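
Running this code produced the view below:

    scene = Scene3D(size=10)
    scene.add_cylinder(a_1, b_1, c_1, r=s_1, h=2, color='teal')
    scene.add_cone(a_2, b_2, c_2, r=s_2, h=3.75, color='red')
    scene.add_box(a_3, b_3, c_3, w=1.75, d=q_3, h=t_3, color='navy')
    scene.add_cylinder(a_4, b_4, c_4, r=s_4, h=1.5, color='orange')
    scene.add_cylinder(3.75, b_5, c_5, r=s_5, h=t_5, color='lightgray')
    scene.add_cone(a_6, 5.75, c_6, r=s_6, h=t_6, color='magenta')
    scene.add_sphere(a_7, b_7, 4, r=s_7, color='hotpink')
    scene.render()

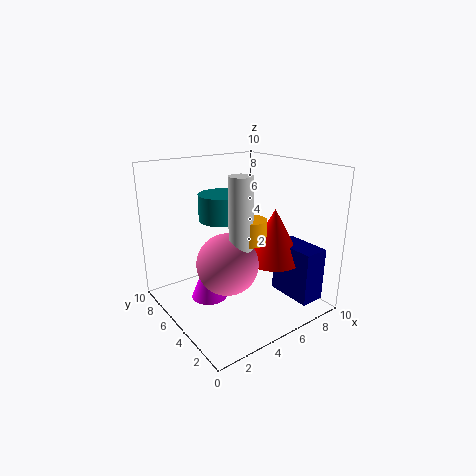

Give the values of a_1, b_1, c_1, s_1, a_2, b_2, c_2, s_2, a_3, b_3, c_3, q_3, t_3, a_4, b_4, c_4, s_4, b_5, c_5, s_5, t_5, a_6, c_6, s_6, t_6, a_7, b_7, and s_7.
a_1 = 5.5; b_1 = 7.75; c_1 = 5.5; s_1 = 1.75; a_2 = 7.25; b_2 = 3.75; c_2 = 3.25; s_2 = 2; a_3 = 7.5; b_3 = 0.75; c_3 = 0.75; q_3 = 3.25; t_3 = 3.75; a_4 = 4.5; b_4 = 3; c_4 = 5.5; s_4 = 1; b_5 = 3; c_5 = 5.25; s_5 = 0.75; t_5 = 4.5; a_6 = 3; c_6 = 0.75; s_6 = 1.25; t_6 = 3.25; a_7 = 3.25; b_7 = 3.75; s_7 = 2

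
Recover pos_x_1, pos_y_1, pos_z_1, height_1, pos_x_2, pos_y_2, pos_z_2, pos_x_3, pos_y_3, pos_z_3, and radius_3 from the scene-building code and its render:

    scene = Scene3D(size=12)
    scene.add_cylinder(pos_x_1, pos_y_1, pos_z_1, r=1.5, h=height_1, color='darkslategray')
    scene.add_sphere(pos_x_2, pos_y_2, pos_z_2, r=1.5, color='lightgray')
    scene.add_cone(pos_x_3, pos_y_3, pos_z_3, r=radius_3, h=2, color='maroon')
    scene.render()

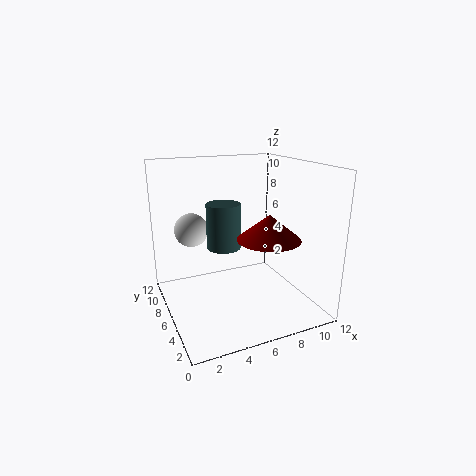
pos_x_1 = 5.5, pos_y_1 = 8, pos_z_1 = 4.5, height_1 = 4, pos_x_2 = 3, pos_y_2 = 9.5, pos_z_2 = 6, pos_x_3 = 7.5, pos_y_3 = 3.5, pos_z_3 = 6.5, radius_3 = 2.5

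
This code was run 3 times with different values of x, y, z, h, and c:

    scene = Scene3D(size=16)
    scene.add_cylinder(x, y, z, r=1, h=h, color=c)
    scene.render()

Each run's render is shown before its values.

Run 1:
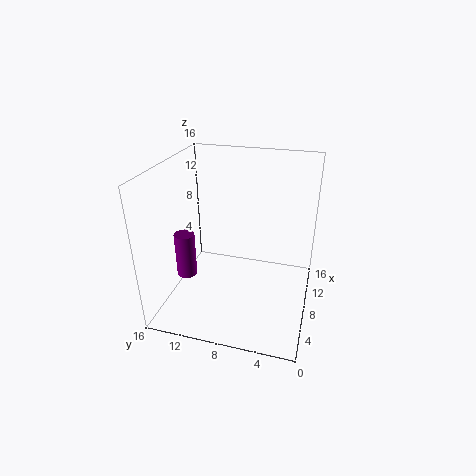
x = 3, y = 12, z = 6, h = 4.5, c = 'purple'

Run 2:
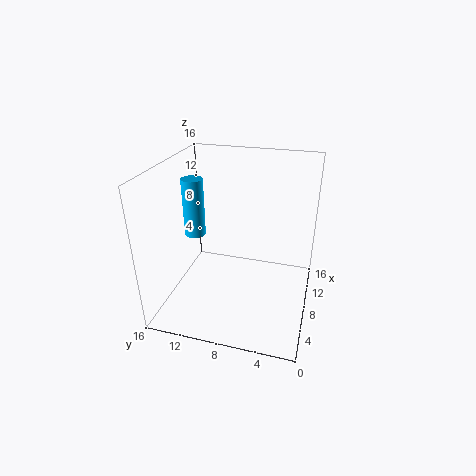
x = 3.5, y = 11, z = 10.5, h = 5.5, c = 'deepskyblue'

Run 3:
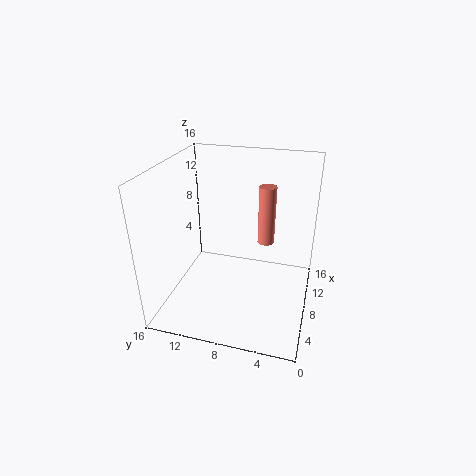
x = 11.5, y = 5.5, z = 6, h = 7, c = 'salmon'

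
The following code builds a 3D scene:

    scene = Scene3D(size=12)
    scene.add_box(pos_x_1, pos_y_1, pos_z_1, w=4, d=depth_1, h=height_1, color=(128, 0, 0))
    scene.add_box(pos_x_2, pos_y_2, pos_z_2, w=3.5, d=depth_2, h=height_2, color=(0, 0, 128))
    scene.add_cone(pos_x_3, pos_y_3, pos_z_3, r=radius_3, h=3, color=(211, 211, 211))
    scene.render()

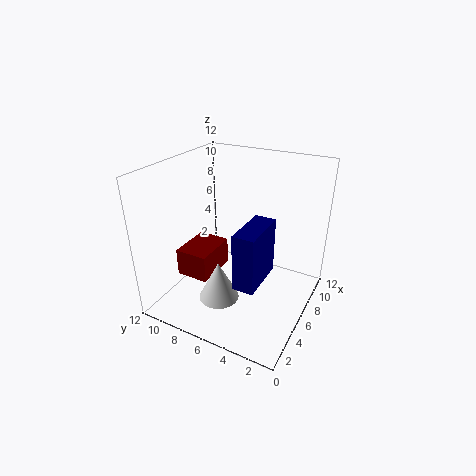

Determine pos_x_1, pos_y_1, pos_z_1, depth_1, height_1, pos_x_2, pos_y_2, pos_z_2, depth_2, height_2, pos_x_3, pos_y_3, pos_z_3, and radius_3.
pos_x_1 = 4.5, pos_y_1 = 8.5, pos_z_1 = 1.5, depth_1 = 3, height_1 = 2.5, pos_x_2 = 0.5, pos_y_2 = 2, pos_z_2 = 5.5, depth_2 = 1.5, height_2 = 4, pos_x_3 = 2, pos_y_3 = 5.5, pos_z_3 = 3, radius_3 = 1.5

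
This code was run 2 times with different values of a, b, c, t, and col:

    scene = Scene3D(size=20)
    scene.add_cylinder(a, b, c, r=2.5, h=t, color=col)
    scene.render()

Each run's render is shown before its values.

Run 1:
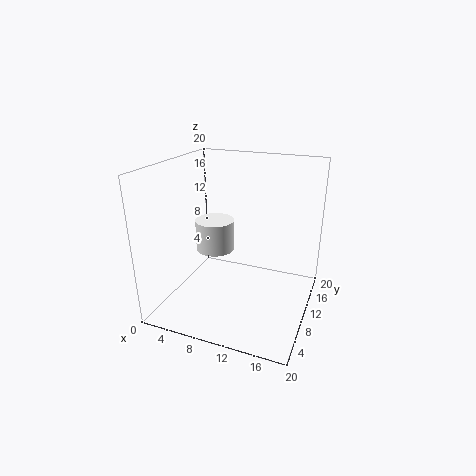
a = 8; b = 7; c = 9.5; t = 4; col = 'white'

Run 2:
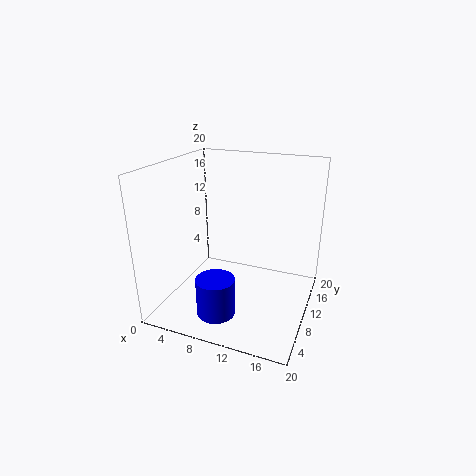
a = 9.5; b = 3.5; c = 2; t = 5; col = 'blue'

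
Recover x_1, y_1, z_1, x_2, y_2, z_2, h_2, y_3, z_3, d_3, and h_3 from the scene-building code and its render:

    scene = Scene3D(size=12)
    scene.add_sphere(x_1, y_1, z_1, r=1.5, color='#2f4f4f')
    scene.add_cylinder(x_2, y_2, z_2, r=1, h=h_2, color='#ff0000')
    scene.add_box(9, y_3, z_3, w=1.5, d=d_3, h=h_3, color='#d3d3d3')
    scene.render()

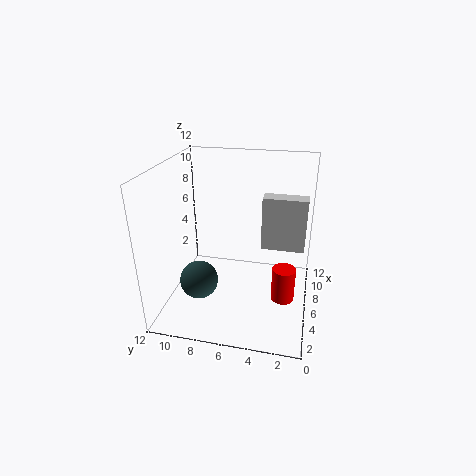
x_1 = 3; y_1 = 8.5; z_1 = 3.5; x_2 = 6; y_2 = 2; z_2 = 0.5; h_2 = 3; y_3 = 0.5; z_3 = 3.5; d_3 = 4; h_3 = 5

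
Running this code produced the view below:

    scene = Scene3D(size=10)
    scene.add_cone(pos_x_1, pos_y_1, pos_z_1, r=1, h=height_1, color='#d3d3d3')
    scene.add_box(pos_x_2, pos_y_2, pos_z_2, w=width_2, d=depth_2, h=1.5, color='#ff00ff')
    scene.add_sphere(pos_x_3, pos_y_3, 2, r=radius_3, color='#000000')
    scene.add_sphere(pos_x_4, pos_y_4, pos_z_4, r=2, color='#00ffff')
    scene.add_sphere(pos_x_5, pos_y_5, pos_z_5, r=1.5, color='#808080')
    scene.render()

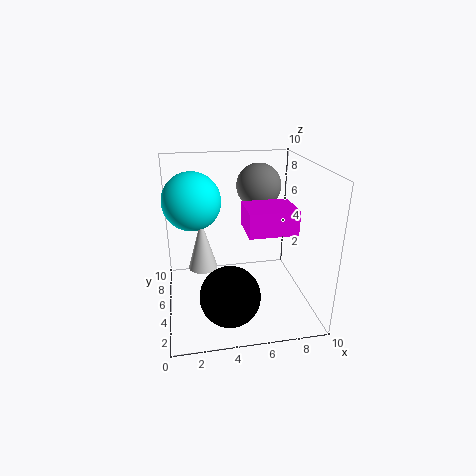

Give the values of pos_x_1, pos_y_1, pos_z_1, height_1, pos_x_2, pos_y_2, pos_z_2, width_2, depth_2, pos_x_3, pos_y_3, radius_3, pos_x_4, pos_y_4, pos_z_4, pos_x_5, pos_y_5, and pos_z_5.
pos_x_1 = 2.5, pos_y_1 = 5, pos_z_1 = 3, height_1 = 3.5, pos_x_2 = 5, pos_y_2 = 1.5, pos_z_2 = 6.5, width_2 = 3, depth_2 = 2.5, pos_x_3 = 4, pos_y_3 = 2.5, radius_3 = 2, pos_x_4 = 2, pos_y_4 = 6, pos_z_4 = 7.5, pos_x_5 = 6.5, pos_y_5 = 5.5, pos_z_5 = 8.5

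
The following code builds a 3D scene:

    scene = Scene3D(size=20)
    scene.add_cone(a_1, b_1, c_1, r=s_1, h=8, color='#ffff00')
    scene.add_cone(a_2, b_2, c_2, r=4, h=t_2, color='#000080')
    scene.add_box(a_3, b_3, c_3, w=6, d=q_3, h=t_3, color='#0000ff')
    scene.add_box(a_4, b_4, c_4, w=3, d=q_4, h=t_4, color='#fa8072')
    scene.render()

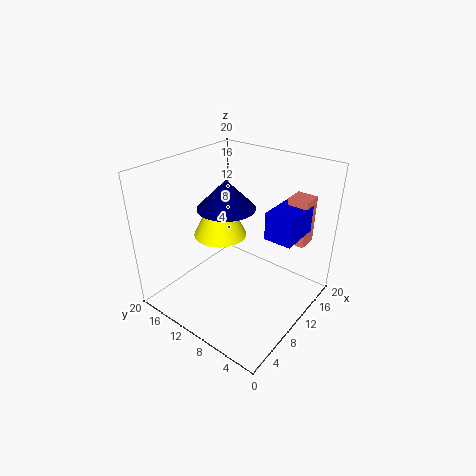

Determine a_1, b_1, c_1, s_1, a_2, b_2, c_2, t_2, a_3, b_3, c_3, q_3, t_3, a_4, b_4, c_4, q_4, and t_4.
a_1 = 12, b_1 = 15, c_1 = 8, s_1 = 4, a_2 = 10, b_2 = 12, c_2 = 14, t_2 = 4, a_3 = 12, b_3 = 3, c_3 = 10, q_3 = 4, t_3 = 4, a_4 = 16, b_4 = 3, c_4 = 8, q_4 = 3, t_4 = 7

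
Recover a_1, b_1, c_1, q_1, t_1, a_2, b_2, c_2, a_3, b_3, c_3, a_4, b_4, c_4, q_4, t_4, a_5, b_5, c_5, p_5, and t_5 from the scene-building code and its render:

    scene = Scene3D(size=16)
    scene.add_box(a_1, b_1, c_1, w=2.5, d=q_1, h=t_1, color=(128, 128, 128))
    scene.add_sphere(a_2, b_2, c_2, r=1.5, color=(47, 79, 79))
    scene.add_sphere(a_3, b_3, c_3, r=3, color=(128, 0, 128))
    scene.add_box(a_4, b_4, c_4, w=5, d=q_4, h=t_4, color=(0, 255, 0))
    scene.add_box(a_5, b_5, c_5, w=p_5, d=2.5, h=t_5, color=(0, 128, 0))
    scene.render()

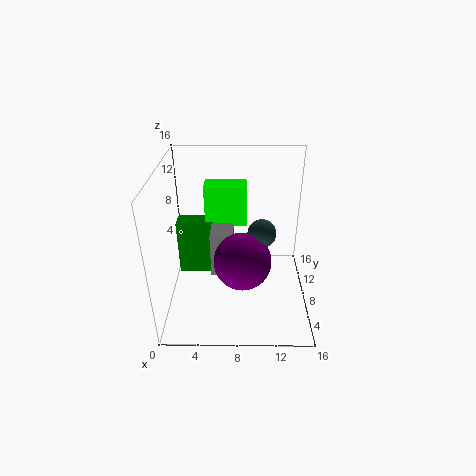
a_1 = 5, b_1 = 6.5, c_1 = 4, q_1 = 3, t_1 = 5, a_2 = 10.5, b_2 = 6.5, c_2 = 9.5, a_3 = 8.5, b_3 = 5, c_3 = 7, a_4 = 4, b_4 = 11.5, c_4 = 7.5, q_4 = 2.5, t_4 = 5, a_5 = 0.5, b_5 = 11, c_5 = 1, p_5 = 4.5, t_5 = 7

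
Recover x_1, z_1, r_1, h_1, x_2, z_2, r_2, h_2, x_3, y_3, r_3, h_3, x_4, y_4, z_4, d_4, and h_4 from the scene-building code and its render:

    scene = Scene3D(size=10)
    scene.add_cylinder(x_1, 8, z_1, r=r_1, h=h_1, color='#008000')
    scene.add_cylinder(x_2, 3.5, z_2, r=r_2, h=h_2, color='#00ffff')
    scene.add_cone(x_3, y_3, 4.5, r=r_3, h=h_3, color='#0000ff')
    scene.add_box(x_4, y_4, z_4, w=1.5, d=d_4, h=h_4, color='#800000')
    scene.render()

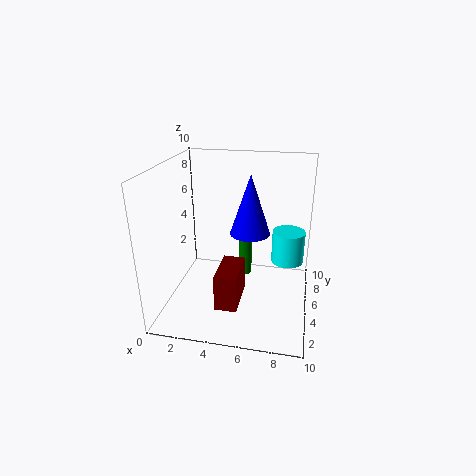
x_1 = 5, z_1 = 0.5, r_1 = 0.5, h_1 = 5, x_2 = 8.5, z_2 = 4.5, r_2 = 1, h_2 = 2, x_3 = 5.5, y_3 = 7, r_3 = 1.5, h_3 = 4.5, x_4 = 4, y_4 = 2, z_4 = 1, d_4 = 3, h_4 = 2.5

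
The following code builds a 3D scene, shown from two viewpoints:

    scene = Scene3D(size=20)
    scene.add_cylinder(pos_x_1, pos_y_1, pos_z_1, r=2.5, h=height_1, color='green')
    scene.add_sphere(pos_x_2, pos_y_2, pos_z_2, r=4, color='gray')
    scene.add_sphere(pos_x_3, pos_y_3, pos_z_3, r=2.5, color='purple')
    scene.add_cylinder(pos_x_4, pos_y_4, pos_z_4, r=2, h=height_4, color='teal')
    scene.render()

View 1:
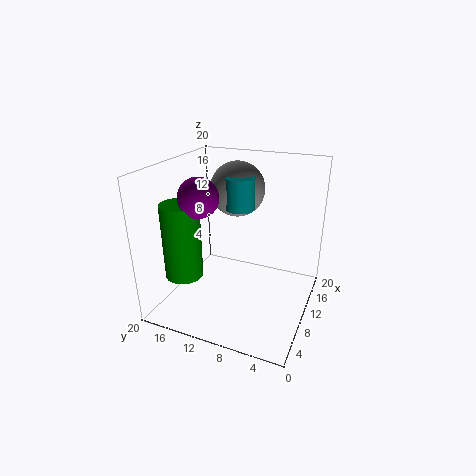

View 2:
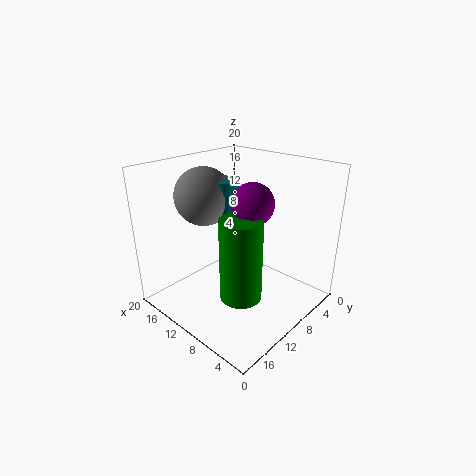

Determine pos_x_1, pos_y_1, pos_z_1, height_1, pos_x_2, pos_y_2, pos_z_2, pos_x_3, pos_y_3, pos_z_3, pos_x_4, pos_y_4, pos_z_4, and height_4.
pos_x_1 = 4.5; pos_y_1 = 15.5; pos_z_1 = 6; height_1 = 10; pos_x_2 = 14.5; pos_y_2 = 12; pos_z_2 = 15.5; pos_x_3 = 5; pos_y_3 = 13; pos_z_3 = 17; pos_x_4 = 12; pos_y_4 = 10.5; pos_z_4 = 13.5; height_4 = 4.5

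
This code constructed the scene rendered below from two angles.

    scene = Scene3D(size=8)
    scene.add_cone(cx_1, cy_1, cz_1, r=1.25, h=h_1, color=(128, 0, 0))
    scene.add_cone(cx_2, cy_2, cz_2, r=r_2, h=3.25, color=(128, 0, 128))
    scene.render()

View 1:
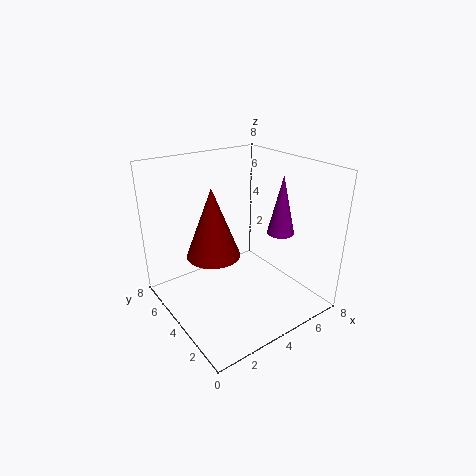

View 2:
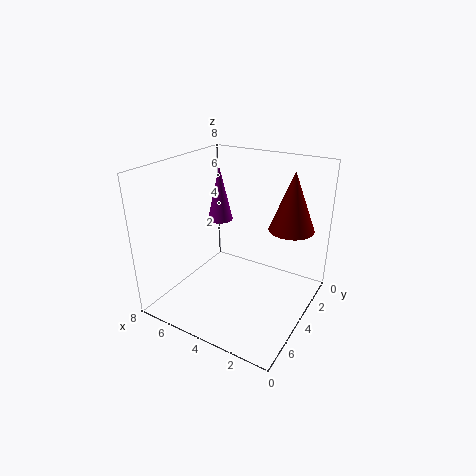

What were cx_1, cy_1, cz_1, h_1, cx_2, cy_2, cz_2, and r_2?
cx_1 = 1.5, cy_1 = 2.5, cz_1 = 4.5, h_1 = 3.25, cx_2 = 6, cy_2 = 2.75, cz_2 = 4.25, r_2 = 0.75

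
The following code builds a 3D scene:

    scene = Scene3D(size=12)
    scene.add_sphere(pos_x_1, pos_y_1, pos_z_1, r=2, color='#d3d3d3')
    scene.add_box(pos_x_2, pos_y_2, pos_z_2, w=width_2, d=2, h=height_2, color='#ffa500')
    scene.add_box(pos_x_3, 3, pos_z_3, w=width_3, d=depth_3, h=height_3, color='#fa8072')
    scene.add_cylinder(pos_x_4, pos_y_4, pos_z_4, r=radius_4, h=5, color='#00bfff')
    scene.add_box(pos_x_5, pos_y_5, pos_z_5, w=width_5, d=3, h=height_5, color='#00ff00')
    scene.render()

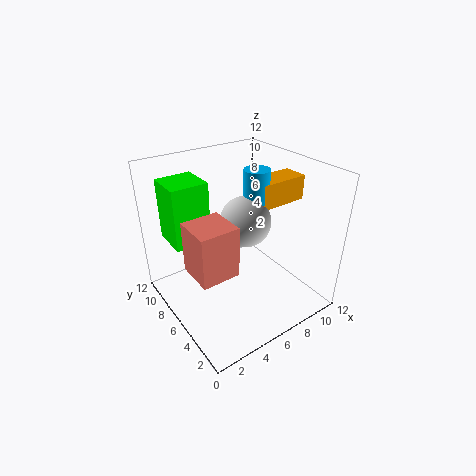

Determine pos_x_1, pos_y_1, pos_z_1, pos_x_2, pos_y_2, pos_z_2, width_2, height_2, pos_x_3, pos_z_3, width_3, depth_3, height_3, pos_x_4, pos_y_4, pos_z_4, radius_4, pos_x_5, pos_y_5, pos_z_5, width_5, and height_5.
pos_x_1 = 6; pos_y_1 = 5; pos_z_1 = 8; pos_x_2 = 7; pos_y_2 = 4; pos_z_2 = 9; width_2 = 4; height_2 = 2; pos_x_3 = 1; pos_z_3 = 5; width_3 = 3; depth_3 = 3; height_3 = 4; pos_x_4 = 7; pos_y_4 = 5; pos_z_4 = 7; radius_4 = 1; pos_x_5 = 1; pos_y_5 = 7; pos_z_5 = 6; width_5 = 3; height_5 = 5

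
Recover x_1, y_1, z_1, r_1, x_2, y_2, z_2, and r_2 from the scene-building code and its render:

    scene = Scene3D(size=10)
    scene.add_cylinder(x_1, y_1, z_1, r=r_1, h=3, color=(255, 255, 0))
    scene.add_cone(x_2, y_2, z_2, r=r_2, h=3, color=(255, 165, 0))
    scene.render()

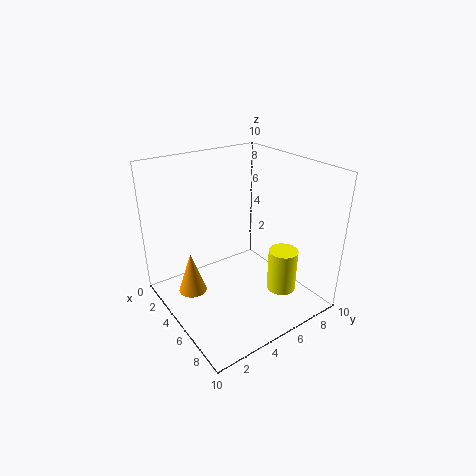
x_1 = 7.5; y_1 = 7; z_1 = 1.5; r_1 = 1; x_2 = 3.5; y_2 = 2; z_2 = 1; r_2 = 1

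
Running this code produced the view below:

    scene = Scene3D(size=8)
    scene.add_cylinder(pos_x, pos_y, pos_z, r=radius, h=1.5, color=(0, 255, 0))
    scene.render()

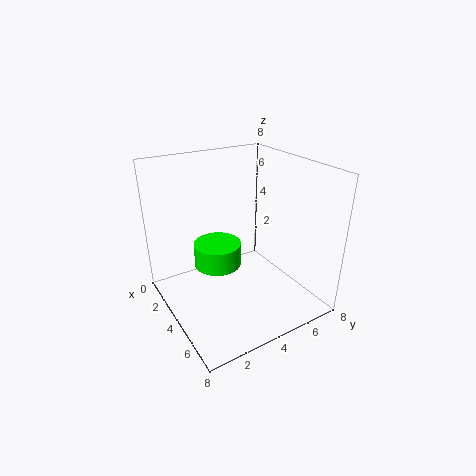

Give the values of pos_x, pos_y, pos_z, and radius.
pos_x = 1.5, pos_y = 4, pos_z = 1, radius = 1.5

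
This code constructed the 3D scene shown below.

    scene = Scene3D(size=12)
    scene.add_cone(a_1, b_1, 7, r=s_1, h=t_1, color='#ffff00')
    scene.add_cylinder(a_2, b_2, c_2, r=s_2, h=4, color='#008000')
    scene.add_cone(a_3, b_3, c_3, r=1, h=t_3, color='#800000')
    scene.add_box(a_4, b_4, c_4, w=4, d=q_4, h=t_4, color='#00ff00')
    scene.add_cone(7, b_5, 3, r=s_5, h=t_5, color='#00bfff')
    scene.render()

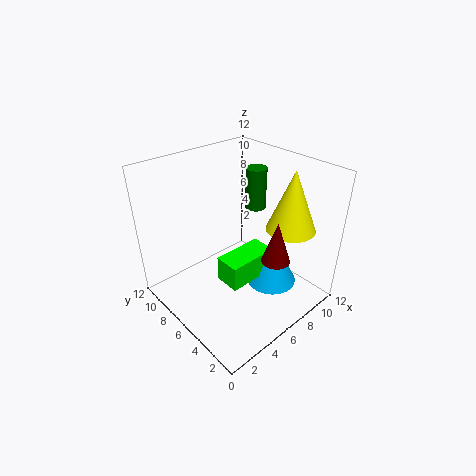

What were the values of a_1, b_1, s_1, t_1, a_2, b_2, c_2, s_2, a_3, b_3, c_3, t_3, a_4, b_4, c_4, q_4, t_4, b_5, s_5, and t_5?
a_1 = 9; b_1 = 3; s_1 = 2; t_1 = 5; a_2 = 11; b_2 = 9; c_2 = 6; s_2 = 1; a_3 = 5; b_3 = 1; c_3 = 7; t_3 = 3; a_4 = 3; b_4 = 3; c_4 = 4; q_4 = 2; t_4 = 2; b_5 = 3; s_5 = 2; t_5 = 4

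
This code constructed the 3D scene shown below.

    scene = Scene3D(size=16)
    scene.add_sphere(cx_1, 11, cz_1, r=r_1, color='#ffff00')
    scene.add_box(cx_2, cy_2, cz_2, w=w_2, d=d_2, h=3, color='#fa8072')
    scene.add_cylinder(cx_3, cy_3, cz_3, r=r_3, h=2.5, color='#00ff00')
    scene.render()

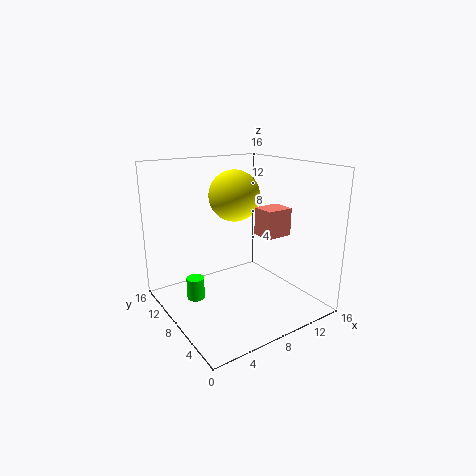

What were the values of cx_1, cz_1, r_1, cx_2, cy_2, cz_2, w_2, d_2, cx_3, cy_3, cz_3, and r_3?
cx_1 = 9.5, cz_1 = 12, r_1 = 3, cx_2 = 9.5, cy_2 = 4.5, cz_2 = 8.5, w_2 = 3, d_2 = 2.5, cx_3 = 3.5, cy_3 = 10, cz_3 = 1, r_3 = 1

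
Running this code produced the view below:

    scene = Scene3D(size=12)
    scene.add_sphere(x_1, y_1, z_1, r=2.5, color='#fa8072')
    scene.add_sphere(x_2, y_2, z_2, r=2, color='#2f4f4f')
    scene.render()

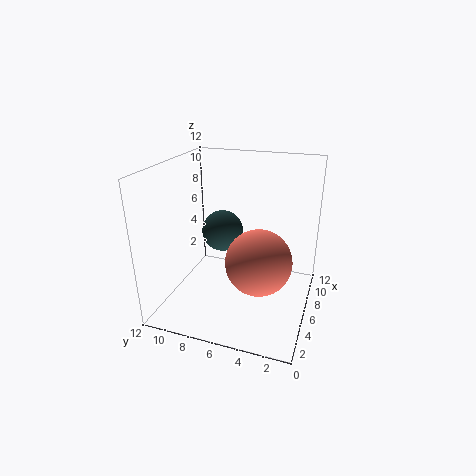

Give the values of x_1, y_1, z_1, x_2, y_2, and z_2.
x_1 = 3.5; y_1 = 3.5; z_1 = 5.5; x_2 = 10; y_2 = 9; z_2 = 4.5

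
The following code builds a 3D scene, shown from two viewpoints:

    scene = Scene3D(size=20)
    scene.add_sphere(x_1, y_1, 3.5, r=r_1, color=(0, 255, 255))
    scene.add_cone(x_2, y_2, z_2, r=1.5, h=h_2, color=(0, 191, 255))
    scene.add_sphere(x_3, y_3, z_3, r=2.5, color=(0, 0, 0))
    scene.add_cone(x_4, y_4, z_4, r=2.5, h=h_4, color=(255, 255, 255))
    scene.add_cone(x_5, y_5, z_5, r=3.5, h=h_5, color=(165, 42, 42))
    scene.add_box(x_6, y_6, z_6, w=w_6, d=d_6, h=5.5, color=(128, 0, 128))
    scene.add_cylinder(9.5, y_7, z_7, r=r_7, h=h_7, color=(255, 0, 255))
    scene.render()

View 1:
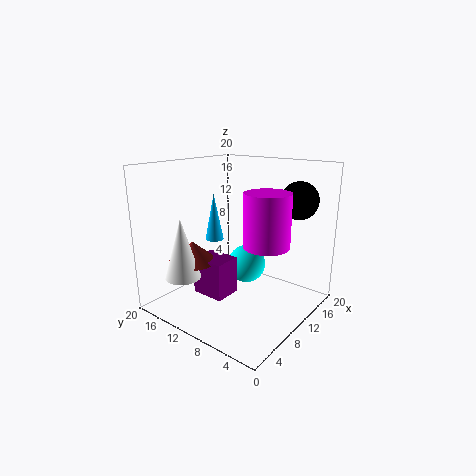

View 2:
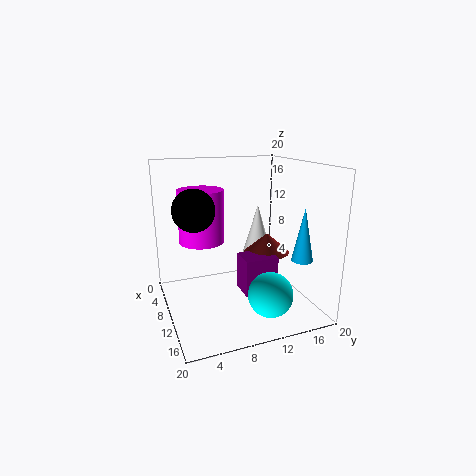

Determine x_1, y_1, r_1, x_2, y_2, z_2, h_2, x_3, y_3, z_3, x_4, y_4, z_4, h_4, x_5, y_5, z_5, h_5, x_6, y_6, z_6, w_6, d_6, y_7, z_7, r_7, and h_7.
x_1 = 15.5, y_1 = 12.5, r_1 = 3, x_2 = 14, y_2 = 18, z_2 = 7, h_2 = 7.5, x_3 = 14, y_3 = 3, z_3 = 15.5, x_4 = 4.5, y_4 = 15.5, z_4 = 4.5, h_4 = 8.5, x_5 = 7, y_5 = 16, z_5 = 6, h_5 = 3, x_6 = 7, y_6 = 11, z_6 = 1, w_6 = 4, d_6 = 5, y_7 = 5, z_7 = 10, r_7 = 3, h_7 = 7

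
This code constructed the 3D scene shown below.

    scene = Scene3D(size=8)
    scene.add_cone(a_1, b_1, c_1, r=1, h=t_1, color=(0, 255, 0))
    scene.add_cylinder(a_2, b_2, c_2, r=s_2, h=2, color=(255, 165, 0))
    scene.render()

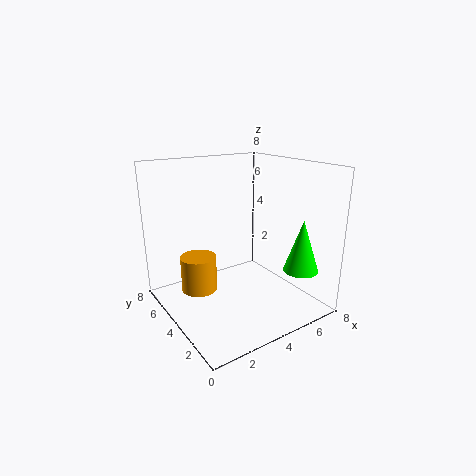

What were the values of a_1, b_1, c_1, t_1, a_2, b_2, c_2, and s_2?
a_1 = 7; b_1 = 2; c_1 = 2; t_1 = 3; a_2 = 2; b_2 = 5; c_2 = 1; s_2 = 1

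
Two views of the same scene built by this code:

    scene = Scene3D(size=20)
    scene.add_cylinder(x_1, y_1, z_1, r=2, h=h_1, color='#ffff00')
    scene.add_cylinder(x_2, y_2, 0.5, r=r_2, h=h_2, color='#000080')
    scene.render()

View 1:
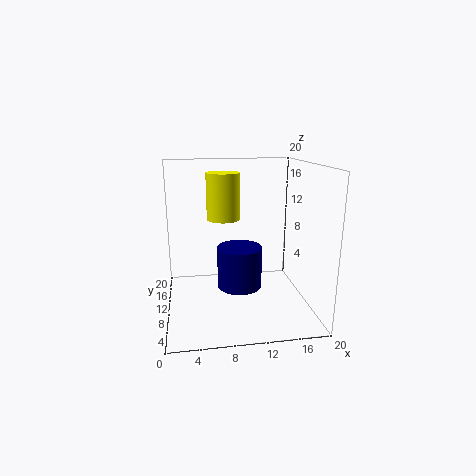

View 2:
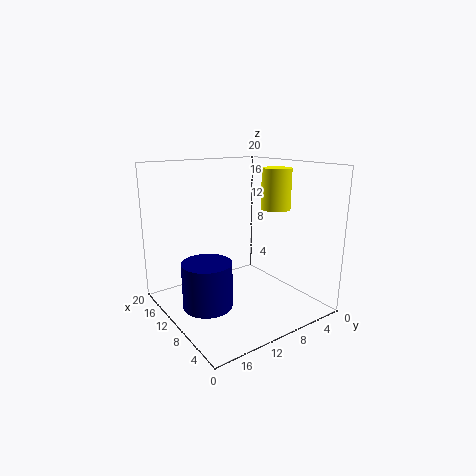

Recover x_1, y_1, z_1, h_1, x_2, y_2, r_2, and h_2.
x_1 = 7.5
y_1 = 5.5
z_1 = 14
h_1 = 5.5
x_2 = 11
y_2 = 14.5
r_2 = 3.5
h_2 = 6.5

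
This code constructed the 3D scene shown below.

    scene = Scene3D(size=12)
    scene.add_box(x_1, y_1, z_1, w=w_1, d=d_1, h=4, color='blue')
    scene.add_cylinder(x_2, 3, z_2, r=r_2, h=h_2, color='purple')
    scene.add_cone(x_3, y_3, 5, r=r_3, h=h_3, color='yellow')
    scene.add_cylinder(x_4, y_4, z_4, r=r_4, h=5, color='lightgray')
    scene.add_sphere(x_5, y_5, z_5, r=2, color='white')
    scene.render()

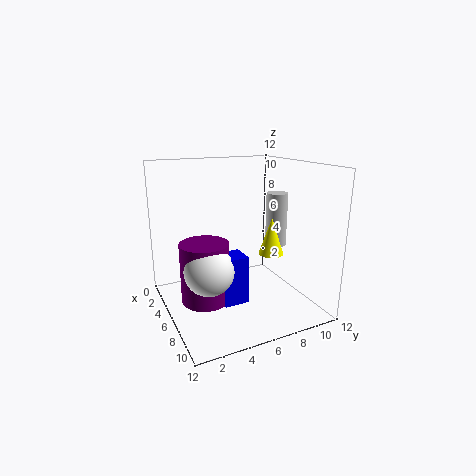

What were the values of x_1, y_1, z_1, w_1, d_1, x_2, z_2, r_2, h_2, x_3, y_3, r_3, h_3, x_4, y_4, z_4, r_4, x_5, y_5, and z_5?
x_1 = 6; y_1 = 4; z_1 = 1; w_1 = 2; d_1 = 2; x_2 = 6; z_2 = 1; r_2 = 2; h_2 = 5; x_3 = 8; y_3 = 8; r_3 = 1; h_3 = 3; x_4 = 4; y_4 = 11; z_4 = 4; r_4 = 1; x_5 = 7; y_5 = 3; z_5 = 4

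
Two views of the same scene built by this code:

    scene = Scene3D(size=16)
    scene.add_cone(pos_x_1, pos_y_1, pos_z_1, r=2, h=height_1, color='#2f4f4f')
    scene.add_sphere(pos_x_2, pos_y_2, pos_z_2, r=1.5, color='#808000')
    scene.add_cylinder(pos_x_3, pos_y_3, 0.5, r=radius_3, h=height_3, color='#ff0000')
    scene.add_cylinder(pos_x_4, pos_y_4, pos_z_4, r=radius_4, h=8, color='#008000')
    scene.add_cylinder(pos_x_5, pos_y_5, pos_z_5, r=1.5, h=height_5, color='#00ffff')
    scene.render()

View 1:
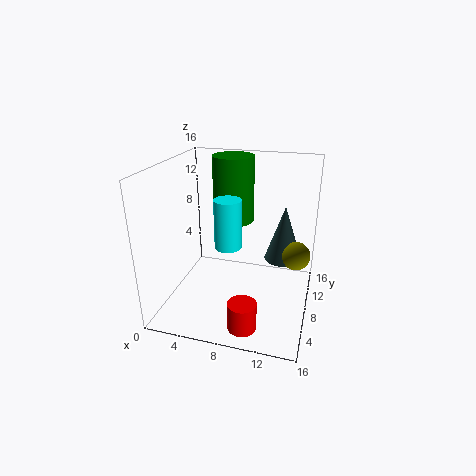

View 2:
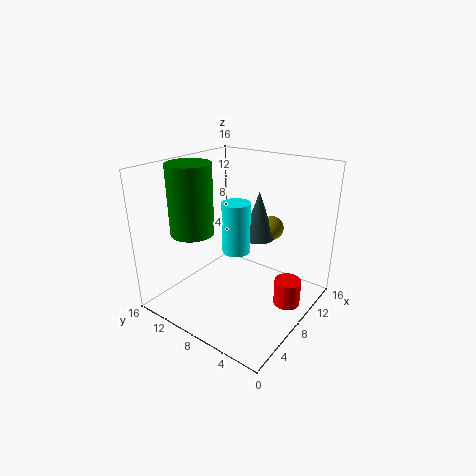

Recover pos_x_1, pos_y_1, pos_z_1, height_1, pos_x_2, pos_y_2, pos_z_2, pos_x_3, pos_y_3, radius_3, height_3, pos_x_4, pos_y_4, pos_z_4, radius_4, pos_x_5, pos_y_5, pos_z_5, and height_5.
pos_x_1 = 13; pos_y_1 = 8.5; pos_z_1 = 6; height_1 = 6; pos_x_2 = 14.5; pos_y_2 = 7.5; pos_z_2 = 7; pos_x_3 = 10; pos_y_3 = 2.5; radius_3 = 1.5; height_3 = 3; pos_x_4 = 6; pos_y_4 = 13; pos_z_4 = 8; radius_4 = 2.5; pos_x_5 = 7; pos_y_5 = 7.5; pos_z_5 = 7; height_5 = 5.5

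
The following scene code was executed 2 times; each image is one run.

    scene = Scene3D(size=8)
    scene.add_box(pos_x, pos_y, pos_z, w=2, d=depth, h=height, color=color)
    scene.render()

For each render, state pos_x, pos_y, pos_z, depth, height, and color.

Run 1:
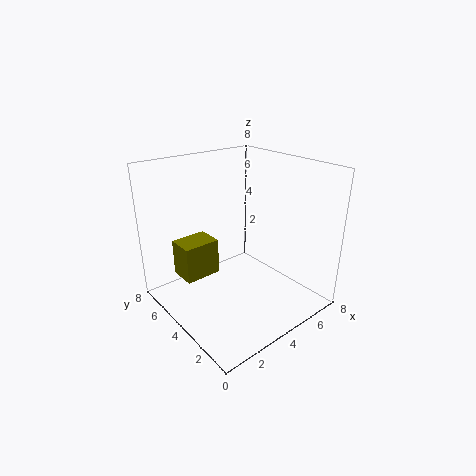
pos_x = 1
pos_y = 4.5
pos_z = 2
depth = 1.5
height = 2
color = 'olive'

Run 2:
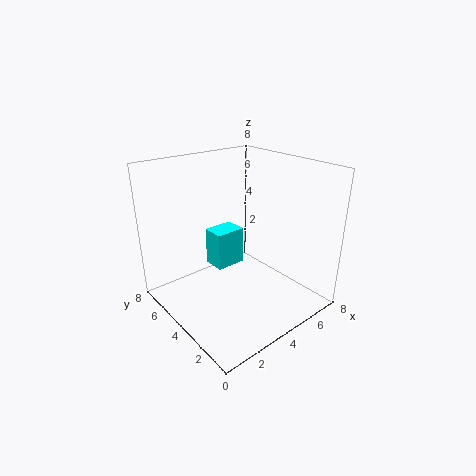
pos_x = 4.5
pos_y = 6.5
pos_z = 0.5
depth = 1.5
height = 2.5
color = 'cyan'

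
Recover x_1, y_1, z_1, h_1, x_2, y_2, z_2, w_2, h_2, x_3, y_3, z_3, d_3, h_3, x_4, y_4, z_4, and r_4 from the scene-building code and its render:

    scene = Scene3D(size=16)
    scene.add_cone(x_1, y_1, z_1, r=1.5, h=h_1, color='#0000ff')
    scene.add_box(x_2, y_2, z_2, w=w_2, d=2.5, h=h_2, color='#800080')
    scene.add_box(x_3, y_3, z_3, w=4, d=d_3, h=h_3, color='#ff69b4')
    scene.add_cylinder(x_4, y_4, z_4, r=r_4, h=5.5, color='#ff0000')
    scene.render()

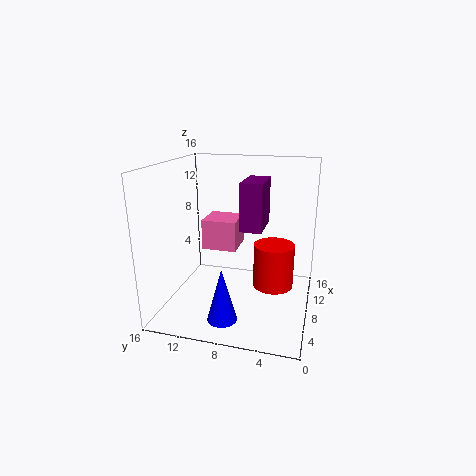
x_1 = 2, y_1 = 8, z_1 = 1.5, h_1 = 5.5, x_2 = 8.5, y_2 = 5.5, z_2 = 8.5, w_2 = 5, h_2 = 5.5, x_3 = 8.5, y_3 = 8.5, z_3 = 6, d_3 = 4, h_3 = 3.5, x_4 = 12, y_4 = 4.5, z_4 = 0.5, r_4 = 2.5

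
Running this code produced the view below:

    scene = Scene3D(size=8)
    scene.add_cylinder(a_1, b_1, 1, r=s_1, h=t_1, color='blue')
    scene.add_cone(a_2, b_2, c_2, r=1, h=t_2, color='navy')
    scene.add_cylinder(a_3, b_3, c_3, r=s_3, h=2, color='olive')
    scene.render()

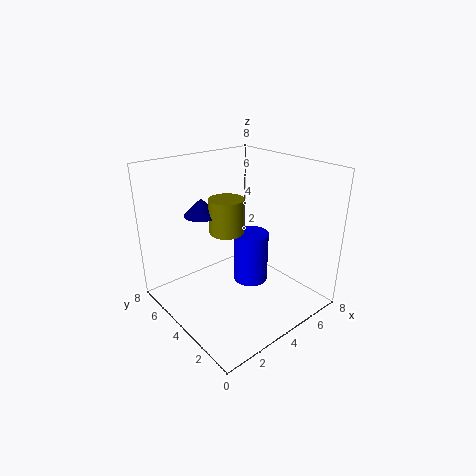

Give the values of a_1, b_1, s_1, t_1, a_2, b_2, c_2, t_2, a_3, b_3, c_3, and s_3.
a_1 = 5, b_1 = 4, s_1 = 1, t_1 = 3, a_2 = 3, b_2 = 6, c_2 = 5, t_2 = 1, a_3 = 4, b_3 = 5, c_3 = 4, s_3 = 1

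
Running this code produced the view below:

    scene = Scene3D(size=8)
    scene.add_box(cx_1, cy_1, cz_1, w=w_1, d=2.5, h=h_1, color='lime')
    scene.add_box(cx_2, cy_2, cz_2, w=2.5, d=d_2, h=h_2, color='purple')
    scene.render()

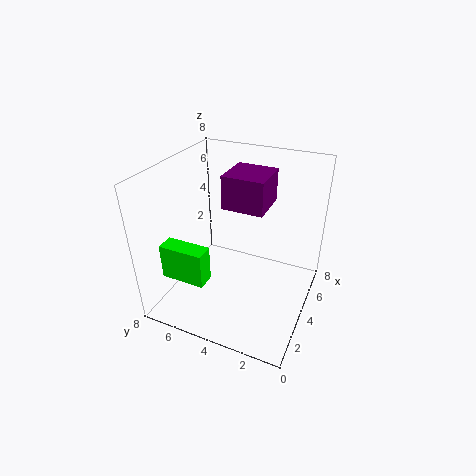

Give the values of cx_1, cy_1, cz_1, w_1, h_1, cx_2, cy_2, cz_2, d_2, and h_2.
cx_1 = 1.5, cy_1 = 5, cz_1 = 2, w_1 = 1, h_1 = 2, cx_2 = 5, cy_2 = 3, cz_2 = 5, d_2 = 2.5, h_2 = 2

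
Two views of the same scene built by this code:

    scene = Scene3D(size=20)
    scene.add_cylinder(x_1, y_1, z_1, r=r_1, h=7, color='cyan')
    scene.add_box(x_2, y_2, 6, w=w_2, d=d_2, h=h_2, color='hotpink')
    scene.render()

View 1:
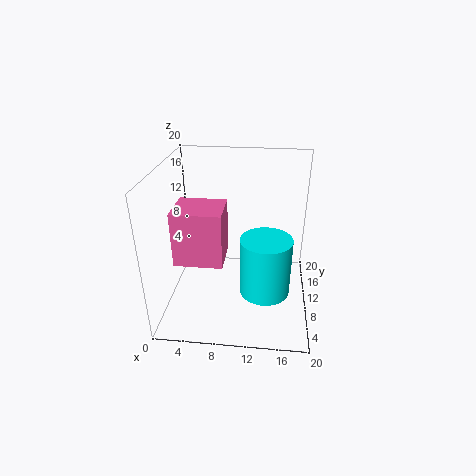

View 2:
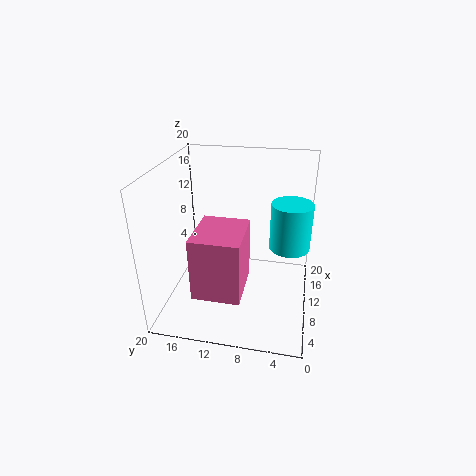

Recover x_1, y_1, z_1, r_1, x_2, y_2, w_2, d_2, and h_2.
x_1 = 14, y_1 = 3, z_1 = 7, r_1 = 3, x_2 = 1, y_2 = 8, w_2 = 7, d_2 = 6, h_2 = 8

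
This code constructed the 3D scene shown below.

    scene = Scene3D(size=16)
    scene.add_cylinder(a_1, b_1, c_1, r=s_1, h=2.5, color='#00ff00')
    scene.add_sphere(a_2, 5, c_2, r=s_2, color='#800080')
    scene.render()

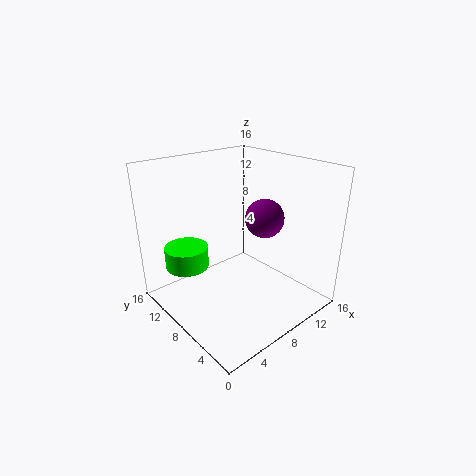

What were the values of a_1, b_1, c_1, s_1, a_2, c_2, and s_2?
a_1 = 4; b_1 = 12.5; c_1 = 4; s_1 = 2.5; a_2 = 9; c_2 = 11; s_2 = 2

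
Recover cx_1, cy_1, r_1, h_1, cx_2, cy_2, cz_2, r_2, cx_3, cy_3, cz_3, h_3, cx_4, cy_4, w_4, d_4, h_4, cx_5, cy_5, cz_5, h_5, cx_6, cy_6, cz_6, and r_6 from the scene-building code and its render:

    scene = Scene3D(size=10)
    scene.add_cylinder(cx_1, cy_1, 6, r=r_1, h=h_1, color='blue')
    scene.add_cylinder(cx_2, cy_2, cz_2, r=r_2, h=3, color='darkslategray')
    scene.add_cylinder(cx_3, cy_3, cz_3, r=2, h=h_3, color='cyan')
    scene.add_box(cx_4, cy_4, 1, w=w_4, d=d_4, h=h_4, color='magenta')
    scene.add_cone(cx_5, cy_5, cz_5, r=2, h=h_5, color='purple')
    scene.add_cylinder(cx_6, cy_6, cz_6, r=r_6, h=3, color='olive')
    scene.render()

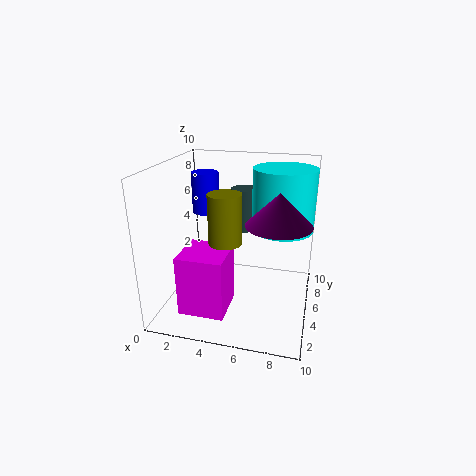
cx_1 = 2
cy_1 = 7
r_1 = 1
h_1 = 3
cx_2 = 5
cy_2 = 7
cz_2 = 5
r_2 = 1
cx_3 = 8
cy_3 = 5
cz_3 = 6
h_3 = 4
cx_4 = 2
cy_4 = 1
w_4 = 3
d_4 = 3
h_4 = 4
cx_5 = 8
cy_5 = 3
cz_5 = 7
h_5 = 2
cx_6 = 5
cy_6 = 2
cz_6 = 6
r_6 = 1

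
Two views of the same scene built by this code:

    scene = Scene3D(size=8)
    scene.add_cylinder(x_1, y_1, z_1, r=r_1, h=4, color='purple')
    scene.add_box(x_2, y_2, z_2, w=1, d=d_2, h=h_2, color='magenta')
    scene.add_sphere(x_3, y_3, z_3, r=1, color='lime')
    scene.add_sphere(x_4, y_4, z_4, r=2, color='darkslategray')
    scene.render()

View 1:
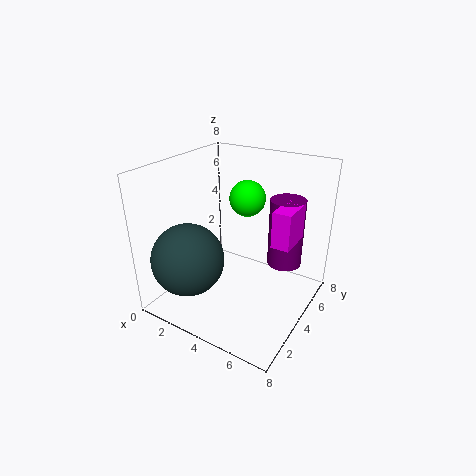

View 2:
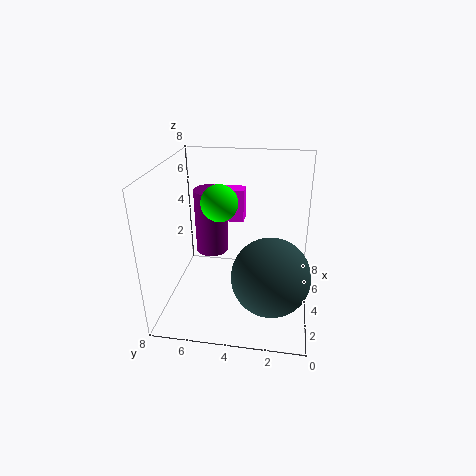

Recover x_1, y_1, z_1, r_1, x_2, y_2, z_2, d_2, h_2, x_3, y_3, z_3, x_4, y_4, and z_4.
x_1 = 6
y_1 = 6
z_1 = 2
r_1 = 1
x_2 = 6
y_2 = 4
z_2 = 4
d_2 = 2
h_2 = 2
x_3 = 4
y_3 = 5
z_3 = 6
x_4 = 2
y_4 = 2
z_4 = 3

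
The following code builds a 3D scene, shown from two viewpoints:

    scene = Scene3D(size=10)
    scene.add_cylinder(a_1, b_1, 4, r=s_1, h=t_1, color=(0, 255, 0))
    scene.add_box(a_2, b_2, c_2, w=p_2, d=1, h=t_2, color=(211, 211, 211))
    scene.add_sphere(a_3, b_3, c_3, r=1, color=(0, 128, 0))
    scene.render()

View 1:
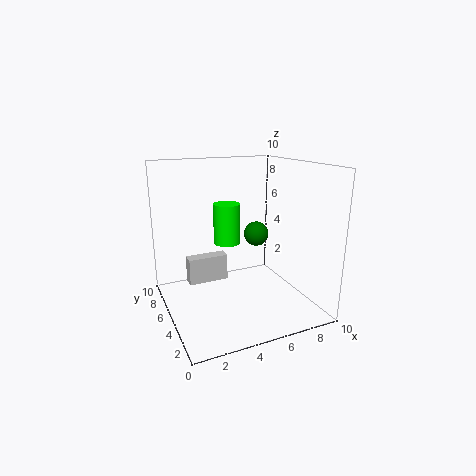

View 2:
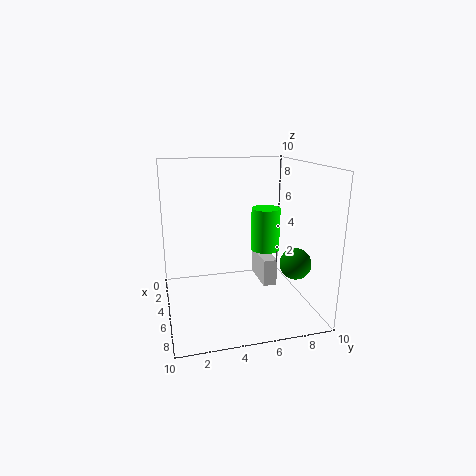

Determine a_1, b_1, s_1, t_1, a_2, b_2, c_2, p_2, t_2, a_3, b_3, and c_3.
a_1 = 5, b_1 = 7, s_1 = 1, t_1 = 3, a_2 = 2, b_2 = 7, c_2 = 1, p_2 = 3, t_2 = 2, a_3 = 8, b_3 = 8, c_3 = 4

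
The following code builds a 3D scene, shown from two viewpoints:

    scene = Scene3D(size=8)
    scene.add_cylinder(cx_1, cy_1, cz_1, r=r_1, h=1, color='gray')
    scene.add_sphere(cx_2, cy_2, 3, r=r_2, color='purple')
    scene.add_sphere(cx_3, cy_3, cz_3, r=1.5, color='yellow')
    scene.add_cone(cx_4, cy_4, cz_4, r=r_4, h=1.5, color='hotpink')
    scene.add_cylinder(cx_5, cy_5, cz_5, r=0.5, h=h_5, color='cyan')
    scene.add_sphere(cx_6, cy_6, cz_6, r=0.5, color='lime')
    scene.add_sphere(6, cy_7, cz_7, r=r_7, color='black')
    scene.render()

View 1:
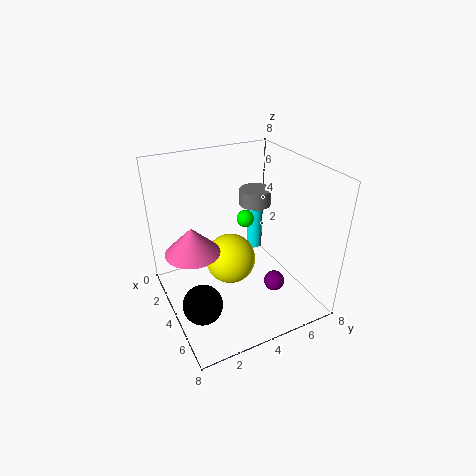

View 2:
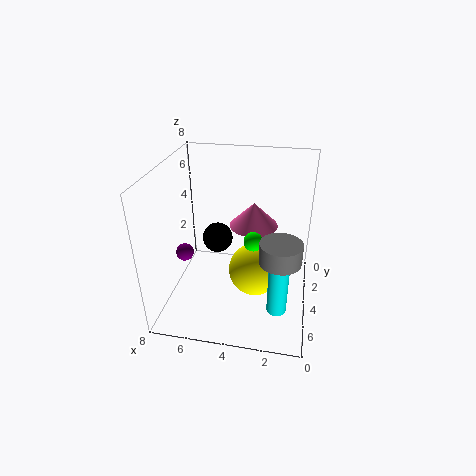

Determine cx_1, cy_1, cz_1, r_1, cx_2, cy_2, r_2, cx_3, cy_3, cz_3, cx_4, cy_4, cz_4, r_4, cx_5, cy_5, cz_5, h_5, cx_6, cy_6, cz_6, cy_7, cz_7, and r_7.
cx_1 = 1.5
cy_1 = 6.5
cz_1 = 4.5
r_1 = 1
cx_2 = 7
cy_2 = 4.5
r_2 = 0.5
cx_3 = 3
cy_3 = 4
cz_3 = 2
cx_4 = 3.5
cy_4 = 1.5
cz_4 = 3.5
r_4 = 1.5
cx_5 = 1.5
cy_5 = 6.5
cz_5 = 1.5
h_5 = 3
cx_6 = 3
cy_6 = 5
cz_6 = 4.5
cy_7 = 1
cz_7 = 2
r_7 = 1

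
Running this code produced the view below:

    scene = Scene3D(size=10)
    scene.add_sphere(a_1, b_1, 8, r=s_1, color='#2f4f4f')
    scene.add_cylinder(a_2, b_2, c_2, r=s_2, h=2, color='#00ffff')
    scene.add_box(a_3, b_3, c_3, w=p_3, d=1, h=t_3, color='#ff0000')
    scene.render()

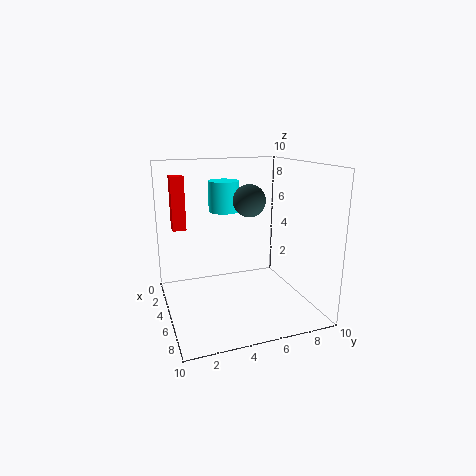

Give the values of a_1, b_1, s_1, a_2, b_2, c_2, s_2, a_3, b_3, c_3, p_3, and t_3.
a_1 = 7; b_1 = 5; s_1 = 1; a_2 = 5; b_2 = 4; c_2 = 7; s_2 = 1; a_3 = 1; b_3 = 1; c_3 = 5; p_3 = 1; t_3 = 4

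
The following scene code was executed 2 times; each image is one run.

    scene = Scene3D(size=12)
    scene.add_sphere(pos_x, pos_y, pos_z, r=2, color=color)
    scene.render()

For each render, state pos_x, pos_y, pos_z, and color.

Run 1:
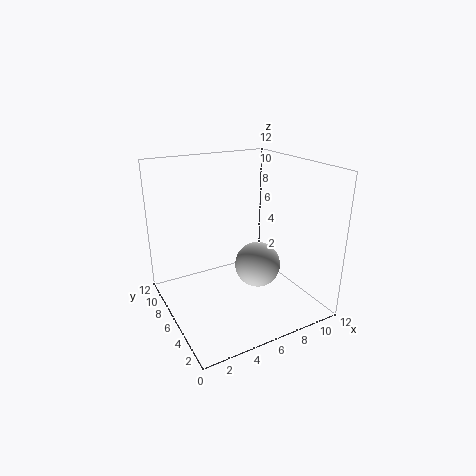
pos_x = 8
pos_y = 6
pos_z = 3
color = 'lightgray'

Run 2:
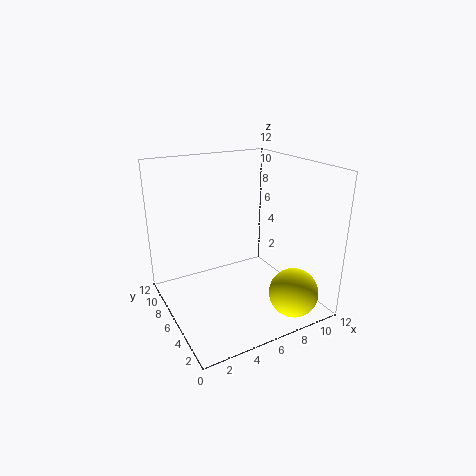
pos_x = 9
pos_y = 2
pos_z = 2
color = 'yellow'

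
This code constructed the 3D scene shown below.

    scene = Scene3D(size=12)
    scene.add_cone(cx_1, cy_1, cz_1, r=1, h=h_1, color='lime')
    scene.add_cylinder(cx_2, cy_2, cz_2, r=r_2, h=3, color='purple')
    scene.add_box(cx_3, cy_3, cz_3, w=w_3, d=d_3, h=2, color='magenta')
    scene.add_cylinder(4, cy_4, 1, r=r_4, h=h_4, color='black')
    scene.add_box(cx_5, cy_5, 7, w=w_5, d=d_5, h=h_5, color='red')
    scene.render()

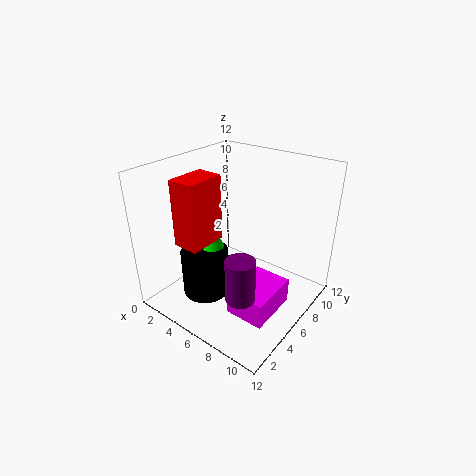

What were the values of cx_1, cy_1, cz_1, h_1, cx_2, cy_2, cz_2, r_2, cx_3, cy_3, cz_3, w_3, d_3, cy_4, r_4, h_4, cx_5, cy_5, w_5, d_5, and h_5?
cx_1 = 4; cy_1 = 5; cz_1 = 5; h_1 = 2; cx_2 = 10; cy_2 = 1; cz_2 = 5; r_2 = 1; cx_3 = 8; cy_3 = 2; cz_3 = 2; w_3 = 3; d_3 = 4; cy_4 = 4; r_4 = 2; h_4 = 4; cx_5 = 4; cy_5 = 1; w_5 = 2; d_5 = 3; h_5 = 5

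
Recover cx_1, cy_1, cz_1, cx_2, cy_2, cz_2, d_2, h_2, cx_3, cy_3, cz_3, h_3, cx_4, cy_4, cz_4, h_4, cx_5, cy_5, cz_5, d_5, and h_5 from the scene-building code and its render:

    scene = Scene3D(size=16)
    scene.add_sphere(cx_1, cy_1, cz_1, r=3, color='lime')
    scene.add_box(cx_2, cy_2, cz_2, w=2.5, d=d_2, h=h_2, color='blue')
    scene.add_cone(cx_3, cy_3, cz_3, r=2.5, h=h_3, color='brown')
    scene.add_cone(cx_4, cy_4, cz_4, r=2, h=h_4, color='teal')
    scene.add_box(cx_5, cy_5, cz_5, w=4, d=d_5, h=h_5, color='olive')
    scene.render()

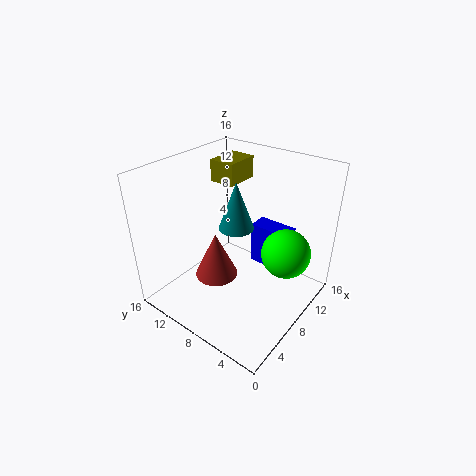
cx_1 = 13, cy_1 = 4.5, cz_1 = 4.5, cx_2 = 13.5, cy_2 = 5, cz_2 = 1, d_2 = 5, h_2 = 5.5, cx_3 = 7, cy_3 = 10.5, cz_3 = 2.5, h_3 = 5.5, cx_4 = 9, cy_4 = 9, cz_4 = 8.5, h_4 = 5.5, cx_5 = 9.5, cy_5 = 10, cz_5 = 13, d_5 = 3, h_5 = 2.5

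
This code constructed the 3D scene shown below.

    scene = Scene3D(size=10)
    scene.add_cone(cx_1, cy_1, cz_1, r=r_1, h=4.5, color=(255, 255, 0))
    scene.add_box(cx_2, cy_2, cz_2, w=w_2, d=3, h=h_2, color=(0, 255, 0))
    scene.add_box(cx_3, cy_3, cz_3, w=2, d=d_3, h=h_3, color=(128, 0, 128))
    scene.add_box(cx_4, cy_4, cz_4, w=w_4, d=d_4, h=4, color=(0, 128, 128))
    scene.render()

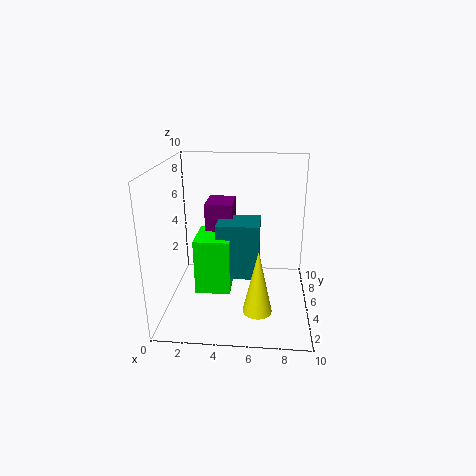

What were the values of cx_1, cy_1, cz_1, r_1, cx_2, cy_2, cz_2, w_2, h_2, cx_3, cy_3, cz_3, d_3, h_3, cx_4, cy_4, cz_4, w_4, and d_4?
cx_1 = 6.5; cy_1 = 3; cz_1 = 0.5; r_1 = 1; cx_2 = 2; cy_2 = 4; cz_2 = 1; w_2 = 2.5; h_2 = 4; cx_3 = 2.5; cy_3 = 6; cz_3 = 4.5; d_3 = 2.5; h_3 = 2.5; cx_4 = 3.5; cy_4 = 4.5; cz_4 = 2; w_4 = 3; d_4 = 2.5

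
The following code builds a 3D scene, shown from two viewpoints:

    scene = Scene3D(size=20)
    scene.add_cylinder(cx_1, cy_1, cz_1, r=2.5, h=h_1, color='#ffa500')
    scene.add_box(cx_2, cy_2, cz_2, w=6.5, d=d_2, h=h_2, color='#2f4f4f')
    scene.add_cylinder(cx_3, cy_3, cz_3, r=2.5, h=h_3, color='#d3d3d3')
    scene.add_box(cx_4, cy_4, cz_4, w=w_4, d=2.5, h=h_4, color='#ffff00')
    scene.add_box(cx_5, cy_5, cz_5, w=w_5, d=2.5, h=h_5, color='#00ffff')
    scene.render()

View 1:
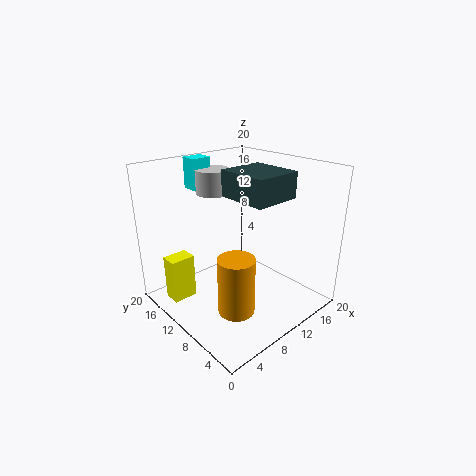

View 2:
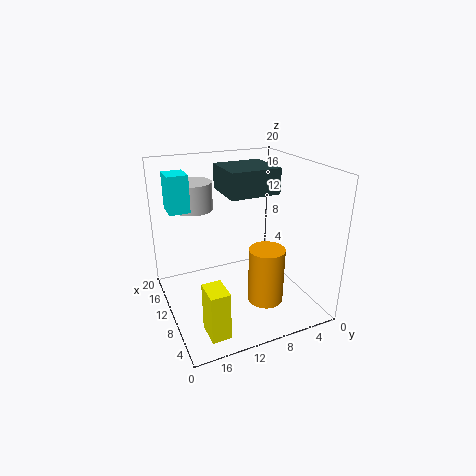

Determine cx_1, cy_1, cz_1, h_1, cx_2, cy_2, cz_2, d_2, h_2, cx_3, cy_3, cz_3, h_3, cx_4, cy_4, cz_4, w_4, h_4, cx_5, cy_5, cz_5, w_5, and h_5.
cx_1 = 7; cy_1 = 7; cz_1 = 1; h_1 = 8; cx_2 = 8.5; cy_2 = 4.5; cz_2 = 16; d_2 = 7; h_2 = 3.5; cx_3 = 10.5; cy_3 = 16; cz_3 = 15; h_3 = 3.5; cx_4 = 2; cy_4 = 14.5; cz_4 = 0.5; w_4 = 3.5; h_4 = 6.5; cx_5 = 8; cy_5 = 17; cz_5 = 15.5; w_5 = 3; h_5 = 4.5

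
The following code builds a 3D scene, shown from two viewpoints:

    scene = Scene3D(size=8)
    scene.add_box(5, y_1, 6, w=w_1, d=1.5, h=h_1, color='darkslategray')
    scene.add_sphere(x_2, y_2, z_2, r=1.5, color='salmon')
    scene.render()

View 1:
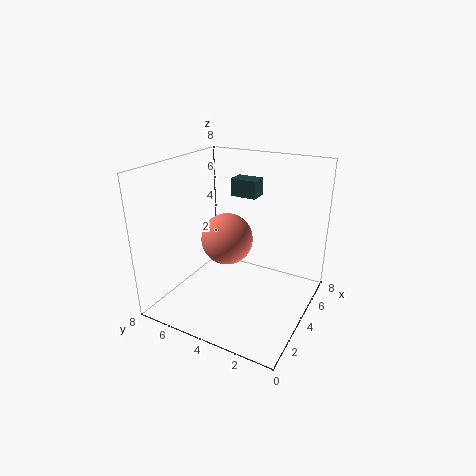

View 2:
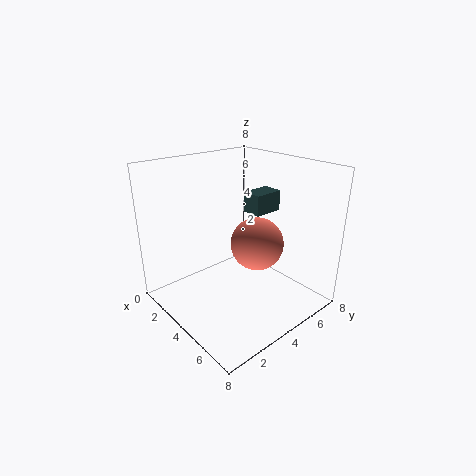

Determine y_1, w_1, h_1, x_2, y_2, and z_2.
y_1 = 3.5, w_1 = 1, h_1 = 1, x_2 = 4.5, y_2 = 5, z_2 = 3.5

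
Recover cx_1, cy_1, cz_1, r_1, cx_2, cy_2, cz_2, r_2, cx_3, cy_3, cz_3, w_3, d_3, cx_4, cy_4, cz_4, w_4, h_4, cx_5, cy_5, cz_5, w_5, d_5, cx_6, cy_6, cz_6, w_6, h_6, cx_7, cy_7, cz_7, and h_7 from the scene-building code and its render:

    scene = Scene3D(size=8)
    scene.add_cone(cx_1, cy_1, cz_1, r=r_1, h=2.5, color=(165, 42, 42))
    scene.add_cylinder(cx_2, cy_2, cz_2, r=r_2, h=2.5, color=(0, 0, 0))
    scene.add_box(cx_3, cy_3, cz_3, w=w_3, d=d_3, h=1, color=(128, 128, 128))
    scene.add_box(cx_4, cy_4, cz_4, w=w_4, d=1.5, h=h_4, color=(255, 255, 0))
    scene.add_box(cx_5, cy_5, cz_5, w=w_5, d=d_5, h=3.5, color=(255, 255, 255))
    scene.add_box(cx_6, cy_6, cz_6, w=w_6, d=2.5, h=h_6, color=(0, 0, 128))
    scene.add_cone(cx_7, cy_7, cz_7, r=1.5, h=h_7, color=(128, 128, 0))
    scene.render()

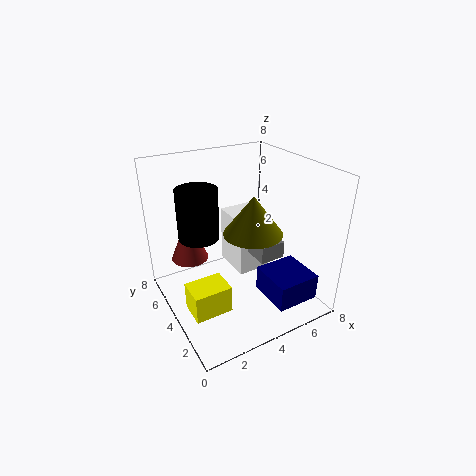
cx_1 = 1.5; cy_1 = 5; cz_1 = 3; r_1 = 1; cx_2 = 1.5; cy_2 = 3.5; cz_2 = 5; r_2 = 1; cx_3 = 5; cy_3 = 3; cz_3 = 2.5; w_3 = 1.5; d_3 = 2.5; cx_4 = 0.5; cy_4 = 2; cz_4 = 1; w_4 = 2; h_4 = 1.5; cx_5 = 4.5; cy_5 = 4.5; cz_5 = 1; w_5 = 2; d_5 = 2.5; cx_6 = 5; cy_6 = 1; cz_6 = 0.5; w_6 = 2.5; h_6 = 1.5; cx_7 = 4; cy_7 = 2.5; cz_7 = 5; h_7 = 2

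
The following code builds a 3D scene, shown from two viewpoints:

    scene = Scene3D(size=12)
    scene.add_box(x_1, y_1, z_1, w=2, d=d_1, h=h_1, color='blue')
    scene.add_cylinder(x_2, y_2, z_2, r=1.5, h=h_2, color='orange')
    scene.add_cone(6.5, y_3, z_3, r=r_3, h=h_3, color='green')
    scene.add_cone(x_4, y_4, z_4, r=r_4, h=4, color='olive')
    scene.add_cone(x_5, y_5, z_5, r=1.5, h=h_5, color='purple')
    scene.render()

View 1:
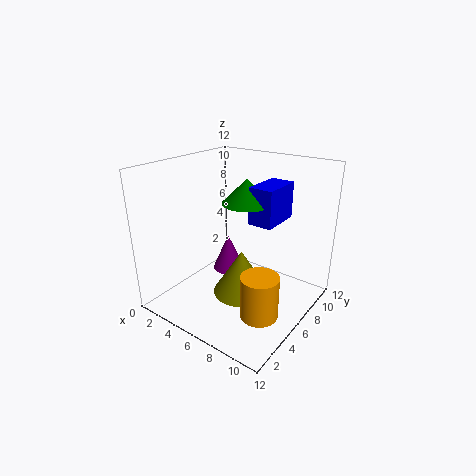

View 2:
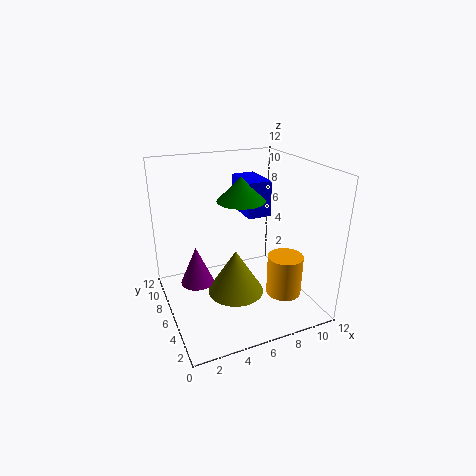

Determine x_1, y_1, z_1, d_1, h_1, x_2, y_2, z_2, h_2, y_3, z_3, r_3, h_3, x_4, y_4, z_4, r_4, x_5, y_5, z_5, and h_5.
x_1 = 7; y_1 = 6; z_1 = 7.5; d_1 = 3.5; h_1 = 3; x_2 = 9.5; y_2 = 4; z_2 = 1; h_2 = 3.5; y_3 = 6.5; z_3 = 9; r_3 = 2; h_3 = 2; x_4 = 6; y_4 = 6.5; z_4 = 0.5; r_4 = 2.5; x_5 = 3; y_5 = 8.5; z_5 = 1; h_5 = 3.5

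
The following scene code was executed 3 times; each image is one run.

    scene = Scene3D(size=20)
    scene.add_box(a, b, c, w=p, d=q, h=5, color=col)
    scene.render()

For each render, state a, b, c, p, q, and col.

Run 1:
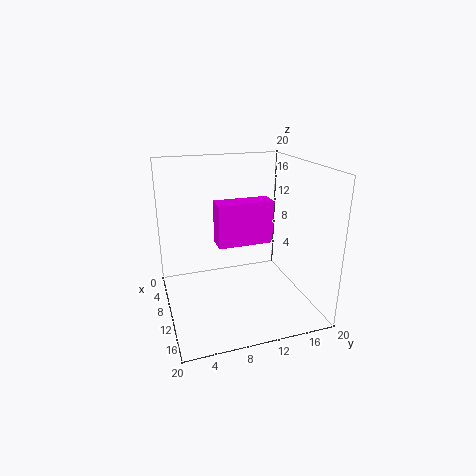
a = 14.5
b = 5.5
c = 12
p = 2.5
q = 6.5
col = 'magenta'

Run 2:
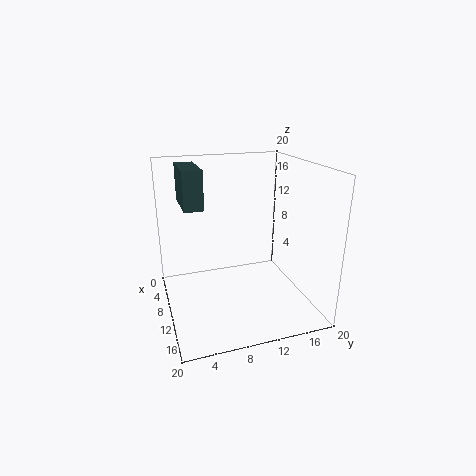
a = 5.5
b = 2.5
c = 15
p = 6.5
q = 2.5
col = 'darkslategray'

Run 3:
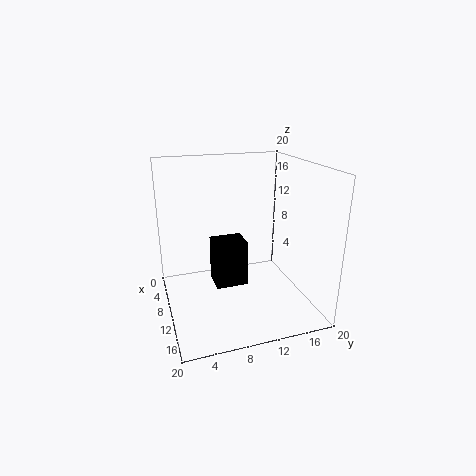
a = 16.5
b = 4.5
c = 8.5
p = 3
q = 3.5
col = 'black'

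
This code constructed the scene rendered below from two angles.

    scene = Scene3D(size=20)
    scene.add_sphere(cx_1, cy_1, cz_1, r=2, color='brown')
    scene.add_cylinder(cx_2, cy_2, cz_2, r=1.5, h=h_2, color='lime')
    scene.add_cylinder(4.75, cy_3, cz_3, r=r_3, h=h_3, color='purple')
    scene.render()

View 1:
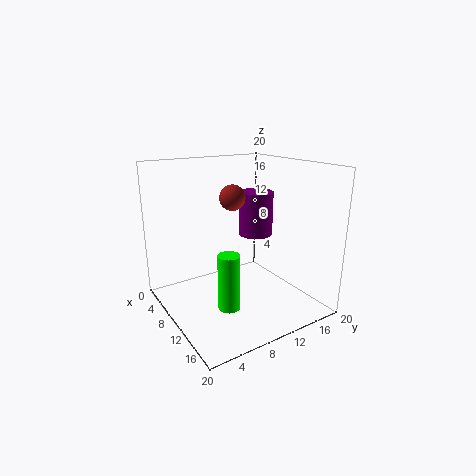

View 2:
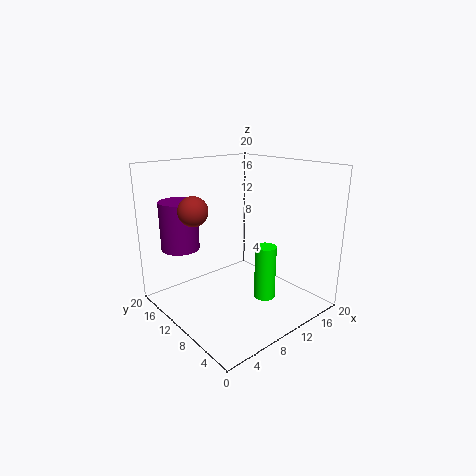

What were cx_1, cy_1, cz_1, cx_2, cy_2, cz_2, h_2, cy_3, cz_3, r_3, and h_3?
cx_1 = 4.5; cy_1 = 12.5; cz_1 = 14.25; cx_2 = 12.5; cy_2 = 7; cz_2 = 1.25; h_2 = 7.75; cy_3 = 16.75; cz_3 = 7.75; r_3 = 2.75; h_3 = 7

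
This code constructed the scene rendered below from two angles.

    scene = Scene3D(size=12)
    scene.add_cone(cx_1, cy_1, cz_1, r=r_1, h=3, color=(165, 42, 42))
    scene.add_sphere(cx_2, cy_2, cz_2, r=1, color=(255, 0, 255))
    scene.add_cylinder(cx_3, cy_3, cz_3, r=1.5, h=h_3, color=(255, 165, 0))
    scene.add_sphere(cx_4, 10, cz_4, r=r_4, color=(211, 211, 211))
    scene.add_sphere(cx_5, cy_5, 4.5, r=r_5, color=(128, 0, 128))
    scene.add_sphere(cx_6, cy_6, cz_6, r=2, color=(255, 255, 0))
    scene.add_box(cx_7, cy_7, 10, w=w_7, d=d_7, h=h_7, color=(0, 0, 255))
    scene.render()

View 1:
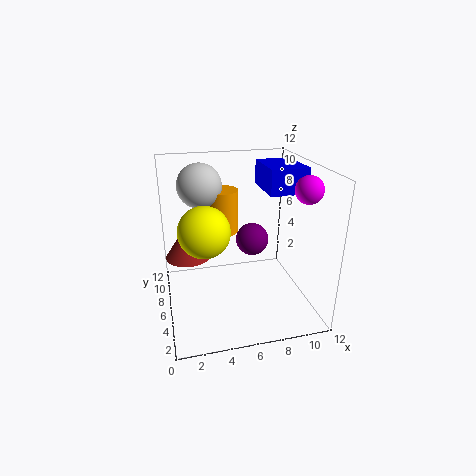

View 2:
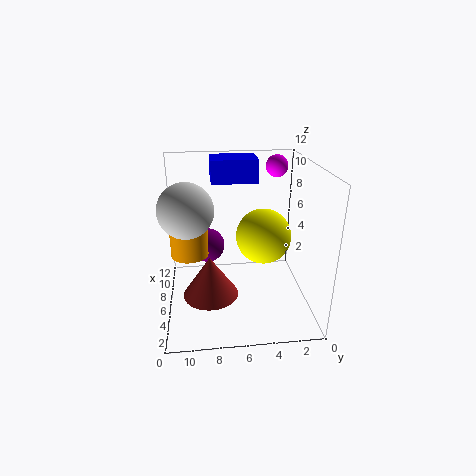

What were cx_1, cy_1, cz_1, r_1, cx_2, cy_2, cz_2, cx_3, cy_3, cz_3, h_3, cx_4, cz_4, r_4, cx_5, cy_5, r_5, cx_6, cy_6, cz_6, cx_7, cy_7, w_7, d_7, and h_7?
cx_1 = 2; cy_1 = 8.5; cz_1 = 3.5; r_1 = 2; cx_2 = 10; cy_2 = 2; cz_2 = 11; cx_3 = 5.5; cy_3 = 10; cz_3 = 5; h_3 = 4; cx_4 = 3.5; cz_4 = 9.5; r_4 = 2; cx_5 = 8; cy_5 = 8.5; r_5 = 1.5; cx_6 = 3; cy_6 = 4.5; cz_6 = 7.5; cx_7 = 8; cy_7 = 4; w_7 = 3; d_7 = 4; h_7 = 2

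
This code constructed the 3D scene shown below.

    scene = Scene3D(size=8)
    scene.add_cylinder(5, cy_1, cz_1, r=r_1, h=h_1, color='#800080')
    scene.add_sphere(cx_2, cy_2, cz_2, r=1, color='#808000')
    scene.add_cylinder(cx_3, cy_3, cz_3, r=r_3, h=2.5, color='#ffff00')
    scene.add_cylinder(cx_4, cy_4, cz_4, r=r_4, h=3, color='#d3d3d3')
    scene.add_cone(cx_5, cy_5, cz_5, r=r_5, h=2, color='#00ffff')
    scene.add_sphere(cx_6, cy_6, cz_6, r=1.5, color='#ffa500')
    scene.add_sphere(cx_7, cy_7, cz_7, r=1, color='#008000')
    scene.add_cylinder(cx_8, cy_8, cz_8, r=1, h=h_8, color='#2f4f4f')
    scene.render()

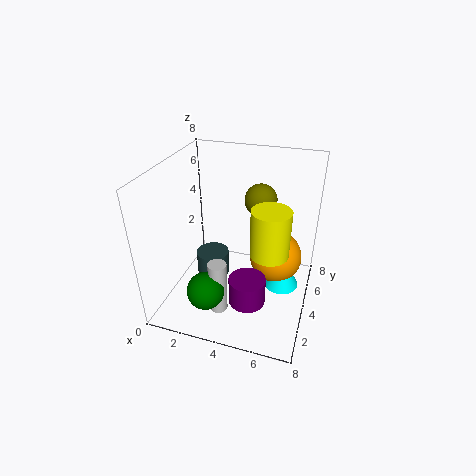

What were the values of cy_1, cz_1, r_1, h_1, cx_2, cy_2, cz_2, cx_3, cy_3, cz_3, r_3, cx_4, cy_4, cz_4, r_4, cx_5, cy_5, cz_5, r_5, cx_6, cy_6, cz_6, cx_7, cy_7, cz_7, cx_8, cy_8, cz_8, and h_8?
cy_1 = 2.5; cz_1 = 1; r_1 = 1; h_1 = 1.5; cx_2 = 4.5; cy_2 = 7; cz_2 = 5; cx_3 = 6; cy_3 = 3; cz_3 = 4; r_3 = 1; cx_4 = 3.5; cy_4 = 2; cz_4 = 0.5; r_4 = 0.5; cx_5 = 6.5; cy_5 = 4.5; cz_5 = 1; r_5 = 1; cx_6 = 6; cy_6 = 5; cz_6 = 2.5; cx_7 = 3; cy_7 = 1.5; cz_7 = 2; cx_8 = 2; cy_8 = 5; cz_8 = 0.5; h_8 = 1.5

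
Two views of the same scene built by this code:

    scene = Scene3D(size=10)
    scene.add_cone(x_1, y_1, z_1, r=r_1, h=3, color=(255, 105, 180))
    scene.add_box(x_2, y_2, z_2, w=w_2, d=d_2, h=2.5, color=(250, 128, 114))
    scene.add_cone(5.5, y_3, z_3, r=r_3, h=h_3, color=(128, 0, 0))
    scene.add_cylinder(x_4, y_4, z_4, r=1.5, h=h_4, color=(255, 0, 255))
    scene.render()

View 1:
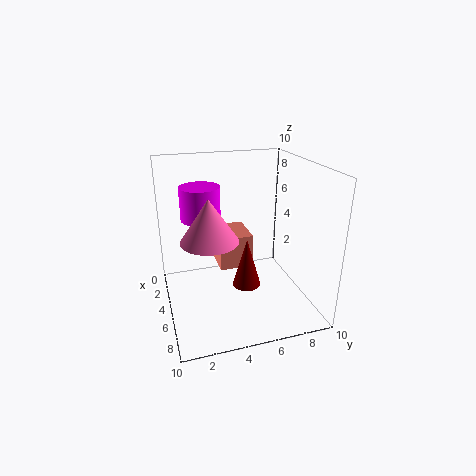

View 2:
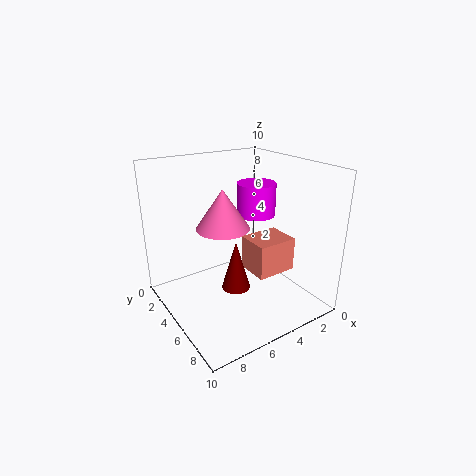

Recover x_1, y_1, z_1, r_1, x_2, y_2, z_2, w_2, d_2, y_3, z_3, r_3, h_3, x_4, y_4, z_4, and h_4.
x_1 = 5; y_1 = 3; z_1 = 5; r_1 = 2; x_2 = 1; y_2 = 4; z_2 = 2; w_2 = 3; d_2 = 2.5; y_3 = 5.5; z_3 = 1.5; r_3 = 1; h_3 = 3.5; x_4 = 2; y_4 = 3; z_4 = 5.5; h_4 = 2.5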